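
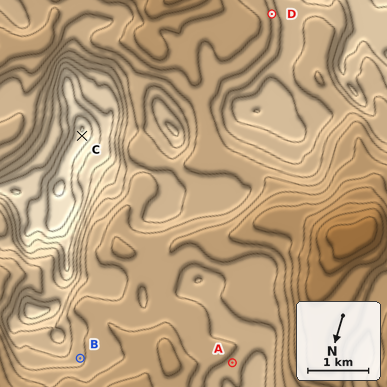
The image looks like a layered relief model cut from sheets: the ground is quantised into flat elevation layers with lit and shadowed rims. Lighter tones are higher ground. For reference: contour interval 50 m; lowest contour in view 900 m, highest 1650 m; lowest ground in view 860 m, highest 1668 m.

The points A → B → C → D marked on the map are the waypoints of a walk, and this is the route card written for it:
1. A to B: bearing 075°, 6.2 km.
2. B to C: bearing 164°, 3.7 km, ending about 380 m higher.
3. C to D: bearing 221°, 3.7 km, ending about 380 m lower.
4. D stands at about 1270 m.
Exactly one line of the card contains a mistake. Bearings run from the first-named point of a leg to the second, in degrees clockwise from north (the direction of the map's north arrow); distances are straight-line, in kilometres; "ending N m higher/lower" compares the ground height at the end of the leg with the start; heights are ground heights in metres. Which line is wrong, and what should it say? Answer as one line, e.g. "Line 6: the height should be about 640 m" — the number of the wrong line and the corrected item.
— Line 1: the distance should be 2.5 km.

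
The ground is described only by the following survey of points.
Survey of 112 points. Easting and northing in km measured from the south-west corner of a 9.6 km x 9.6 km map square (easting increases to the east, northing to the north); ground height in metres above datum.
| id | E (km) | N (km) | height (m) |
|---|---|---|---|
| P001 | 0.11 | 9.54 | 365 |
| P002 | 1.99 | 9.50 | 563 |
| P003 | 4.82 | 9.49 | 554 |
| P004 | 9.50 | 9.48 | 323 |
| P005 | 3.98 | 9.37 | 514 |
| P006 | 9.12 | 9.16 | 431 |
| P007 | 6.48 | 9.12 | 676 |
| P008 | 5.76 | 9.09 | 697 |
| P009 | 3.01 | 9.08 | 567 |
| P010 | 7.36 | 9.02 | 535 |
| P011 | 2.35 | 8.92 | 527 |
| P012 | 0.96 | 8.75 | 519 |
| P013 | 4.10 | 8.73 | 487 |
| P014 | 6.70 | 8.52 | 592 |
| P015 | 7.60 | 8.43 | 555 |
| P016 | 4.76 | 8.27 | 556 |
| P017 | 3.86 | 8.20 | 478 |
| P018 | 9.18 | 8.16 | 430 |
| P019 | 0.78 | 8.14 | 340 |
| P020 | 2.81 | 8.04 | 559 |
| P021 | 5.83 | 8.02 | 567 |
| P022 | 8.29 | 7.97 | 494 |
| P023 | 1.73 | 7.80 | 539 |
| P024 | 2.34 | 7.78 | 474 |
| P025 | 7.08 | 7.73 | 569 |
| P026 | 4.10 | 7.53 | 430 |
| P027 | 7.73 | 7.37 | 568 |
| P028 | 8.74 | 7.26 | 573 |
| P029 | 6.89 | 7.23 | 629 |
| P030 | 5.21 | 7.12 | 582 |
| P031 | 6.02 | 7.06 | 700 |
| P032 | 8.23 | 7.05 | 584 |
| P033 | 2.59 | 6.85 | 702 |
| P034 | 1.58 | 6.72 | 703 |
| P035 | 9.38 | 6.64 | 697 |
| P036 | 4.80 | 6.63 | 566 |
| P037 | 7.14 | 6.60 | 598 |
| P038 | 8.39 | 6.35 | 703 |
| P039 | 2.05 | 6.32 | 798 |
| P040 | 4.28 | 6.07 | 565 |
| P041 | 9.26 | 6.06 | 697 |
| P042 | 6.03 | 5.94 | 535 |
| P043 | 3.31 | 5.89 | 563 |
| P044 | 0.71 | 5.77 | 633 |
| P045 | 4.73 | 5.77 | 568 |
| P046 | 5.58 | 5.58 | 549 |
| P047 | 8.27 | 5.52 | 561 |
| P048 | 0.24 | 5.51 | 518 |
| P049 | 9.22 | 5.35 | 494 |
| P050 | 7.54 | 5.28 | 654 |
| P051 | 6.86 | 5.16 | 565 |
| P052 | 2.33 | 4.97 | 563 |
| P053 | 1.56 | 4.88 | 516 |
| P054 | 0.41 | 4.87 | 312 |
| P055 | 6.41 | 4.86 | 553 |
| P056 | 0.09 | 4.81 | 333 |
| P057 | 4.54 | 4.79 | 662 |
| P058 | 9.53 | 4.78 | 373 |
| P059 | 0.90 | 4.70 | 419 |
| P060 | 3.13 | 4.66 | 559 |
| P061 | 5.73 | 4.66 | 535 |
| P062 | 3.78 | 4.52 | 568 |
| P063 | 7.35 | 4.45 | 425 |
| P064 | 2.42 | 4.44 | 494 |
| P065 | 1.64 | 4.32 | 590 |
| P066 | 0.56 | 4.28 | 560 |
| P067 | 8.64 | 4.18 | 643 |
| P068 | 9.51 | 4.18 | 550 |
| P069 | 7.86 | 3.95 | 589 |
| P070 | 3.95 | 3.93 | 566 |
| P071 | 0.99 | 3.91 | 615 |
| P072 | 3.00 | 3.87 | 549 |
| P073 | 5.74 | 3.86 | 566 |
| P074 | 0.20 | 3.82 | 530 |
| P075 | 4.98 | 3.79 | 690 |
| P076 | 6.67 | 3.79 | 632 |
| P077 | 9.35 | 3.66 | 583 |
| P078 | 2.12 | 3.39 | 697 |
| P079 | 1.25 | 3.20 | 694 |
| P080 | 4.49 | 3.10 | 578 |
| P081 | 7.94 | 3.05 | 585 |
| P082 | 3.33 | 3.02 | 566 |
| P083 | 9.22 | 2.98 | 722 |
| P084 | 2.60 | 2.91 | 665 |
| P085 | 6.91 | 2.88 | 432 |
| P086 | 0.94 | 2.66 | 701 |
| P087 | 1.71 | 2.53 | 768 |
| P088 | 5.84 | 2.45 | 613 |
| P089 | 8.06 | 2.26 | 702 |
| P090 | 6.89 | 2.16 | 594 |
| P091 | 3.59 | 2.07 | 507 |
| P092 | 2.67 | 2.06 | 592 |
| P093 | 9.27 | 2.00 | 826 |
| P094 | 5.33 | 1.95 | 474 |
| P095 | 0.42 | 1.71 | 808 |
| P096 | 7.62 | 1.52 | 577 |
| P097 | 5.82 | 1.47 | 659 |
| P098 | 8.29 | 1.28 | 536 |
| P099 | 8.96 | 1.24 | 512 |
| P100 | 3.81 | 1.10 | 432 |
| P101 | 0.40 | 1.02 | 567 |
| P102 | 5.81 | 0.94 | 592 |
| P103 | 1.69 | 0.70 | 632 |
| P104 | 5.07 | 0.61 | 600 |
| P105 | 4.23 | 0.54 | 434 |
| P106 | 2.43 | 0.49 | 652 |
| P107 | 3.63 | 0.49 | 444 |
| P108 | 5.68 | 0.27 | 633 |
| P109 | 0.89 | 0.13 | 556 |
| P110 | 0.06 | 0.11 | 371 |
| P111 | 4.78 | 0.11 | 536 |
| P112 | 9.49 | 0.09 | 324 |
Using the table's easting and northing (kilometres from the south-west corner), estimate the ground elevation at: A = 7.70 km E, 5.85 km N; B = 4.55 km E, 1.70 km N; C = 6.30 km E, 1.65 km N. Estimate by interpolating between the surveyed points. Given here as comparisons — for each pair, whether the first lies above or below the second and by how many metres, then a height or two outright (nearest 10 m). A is above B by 190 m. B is below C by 180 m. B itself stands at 520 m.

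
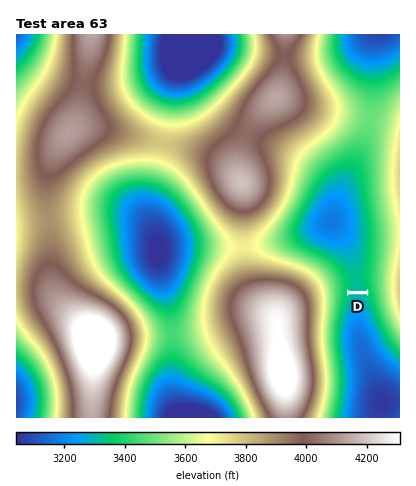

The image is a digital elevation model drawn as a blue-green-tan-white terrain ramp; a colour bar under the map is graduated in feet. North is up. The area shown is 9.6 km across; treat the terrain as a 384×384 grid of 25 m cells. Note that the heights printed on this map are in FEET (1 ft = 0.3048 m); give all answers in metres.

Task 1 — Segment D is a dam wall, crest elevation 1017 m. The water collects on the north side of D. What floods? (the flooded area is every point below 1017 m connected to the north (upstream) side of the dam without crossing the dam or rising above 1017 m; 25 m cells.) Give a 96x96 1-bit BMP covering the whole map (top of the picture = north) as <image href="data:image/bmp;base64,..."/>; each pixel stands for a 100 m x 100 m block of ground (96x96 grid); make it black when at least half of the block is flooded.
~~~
<image width="96" height="96" href="data:image/bmp;base64,Qk2+BAAAAAAAAD4AAAAoAAAAYAAAAGAAAAABAAEAAAAAAIAEAAATCwAAEwsAAAIAAAAAAAAA////AAAAAAAAAAAAAAAAAAAAAAAAAAAAAAAAAAAAAAAAAAAAAAAAAAAAAAAAAAAAAAAAAAAAAAAAAAAAAAAAAAAAAAAAAAAAAAAAAAAAAAAAAAAAAAAAAAAAAAAAAAAAAAAAAAAAAAAAAAAAAAAAAAAAAAAAAAAAAAAAAAAAAAAAAAAAAAAAAAAAAAAAAAAAAAAAAAAAAAAAAAAAAAAAAAAAAAAAAAAAAAAAAAAAAAAAAAAAAAAAAAAAAAAAAAAAAAAAAAAAAAAAAAAAAAAAAAAAAAAAAAAAAAAAAAAAAAAAAAAAAAAAAAAAAAAAAAAAAAAAAAAAAAAAAAAAAAAAAAAAAAAAAAAAAAAAAAAAAAAAAAAAAAAAAAAAAAAAAAAAAAAAAAAAAAAAAAAAAAAAAAAAAAAAAAAAAAAAAAAAAAAAAAAAAAAAAAAAAAAAAAAAAAAAAAAAAAAAAAAAAAAAAAAAAAAAAAAAAAAAAAAAAAAAAAAAAAAAAAAAAAAAAAAAAAAAAAAAAAAAAAAAAAAAAAAAHgAAAAAAAAAAAAAAHgAAAAAAAAAAAAAAHgAAAAAAAAAAAAAAHgAAAAAAAAAAAAAAHgAAAAAAAAAAAAAAPgAAAAAAAAAAAAAAfgAAAAAAAAAAAAAA/gAAAAAAAAAAAAAD/gAAAAAAAAAAAAAP/wAAAAAAAAAAAAA//wAAAAAAAAAAAAD//wAAAAAAAAAAAAH//wAAAAAAAAAAAAH//wAAAAAAAAAAAAP//wAAAAAAAAAAAAP//wAAAAAAAAAAAAH//wAAAAAAAAAAAAH//wAAAAAAAAAAAAH//gAAAAAAAAAAAAD//gAAAAAAAAAAAAD//gAAAAAAAAAAAAB//gAAAAAAAAAAAAA//gAAAAAAAAAAAAA//gAAAAAAAAAAAAAf/AAAAAAAAAAAAAAf/AAAAAAAAAAAAAAP/AAAAAAAAAAAAAAH/AAAAAAAAAAAAAAD+AAAAAAAAAAAAAAA8AAAAAAAAAAAAAAAAAAAAAAAAAAAAAAAAAAAAAAAAAAAAAAAAAAAAAAAAAAAAAAAAAAAAAAAAAAAAAAAAAAAAAAAAAAAAAAAAAAAAAAAAAAAAAAAAAAAAAAAAAAAAAAAAAAAAAAAAAAAAAAAAAAAAAAAAAAAAAAAAAAAAAAAAAAAAAAAAAAAAAAAAAAAAAAAAAAAAAAAAAAAAAAAAAAAAAAAAAAAAAAAAAAAAAAAAAAAAAAAAAAAAAAAAAAAAAAAAAAAAAAAAAAAAAAAAAAAAAAAAAAAAAAAAAAAAAAAAAAAAAAAAAAAAAAAAAAAAAAAAAAAAAAAAAAAAAAAAAAAAAAAAAAAAAAAAAAAAAAAAAAAAAAAAAAAAAAAAAAAAAAAAAAAAAAAAAAAAAAAAAAAAAAAAAAAAAAAAAAAAAAAAAAAAAAAAAAAAAAAAAAAAAAAAAAAAAAAAAAAAAAAAAAAAAAAAAAAAAAAAAAAAAAAAAAAAAAAAAAAAAAAAAAAAAAAAAAAAAAAAAAAAAAAAAAAAAAAAAAAAAAAAAA="/>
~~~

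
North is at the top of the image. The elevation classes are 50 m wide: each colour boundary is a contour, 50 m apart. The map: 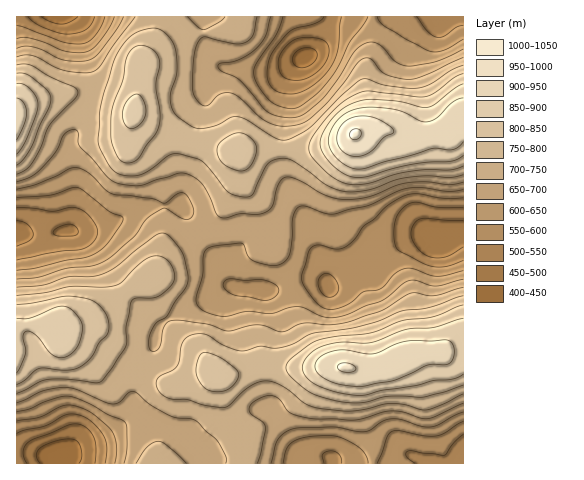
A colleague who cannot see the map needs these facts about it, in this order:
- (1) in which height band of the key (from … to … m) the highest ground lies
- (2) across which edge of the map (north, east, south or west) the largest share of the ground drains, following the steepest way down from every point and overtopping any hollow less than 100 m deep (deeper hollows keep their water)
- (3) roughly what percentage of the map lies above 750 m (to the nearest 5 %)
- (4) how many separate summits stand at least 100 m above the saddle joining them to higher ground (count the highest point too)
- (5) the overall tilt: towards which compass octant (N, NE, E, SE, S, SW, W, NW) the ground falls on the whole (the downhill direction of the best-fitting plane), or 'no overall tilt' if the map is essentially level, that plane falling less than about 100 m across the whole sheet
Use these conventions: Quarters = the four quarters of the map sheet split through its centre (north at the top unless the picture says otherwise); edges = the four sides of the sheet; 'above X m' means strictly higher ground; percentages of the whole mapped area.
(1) The highest ground lies in the 1000–1050 m band.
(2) The largest share of the runoff leaves by the eastern edge.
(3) About 35 % of the map lies above 750 m.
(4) Counting only tops that stand 100 m proud, the map has 5 summits.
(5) No overall tilt - high and low ground are spread across the sheet.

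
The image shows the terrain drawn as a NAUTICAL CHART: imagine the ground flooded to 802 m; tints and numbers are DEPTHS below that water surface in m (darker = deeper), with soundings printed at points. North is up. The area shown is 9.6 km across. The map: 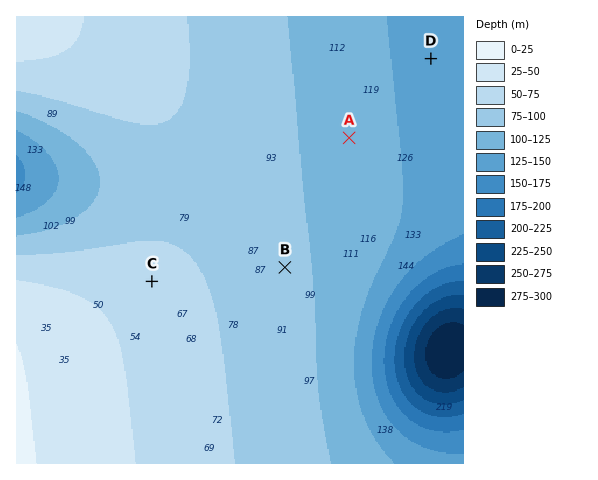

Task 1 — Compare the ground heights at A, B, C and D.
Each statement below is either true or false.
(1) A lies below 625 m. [false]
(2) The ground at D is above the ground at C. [false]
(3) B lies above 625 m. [true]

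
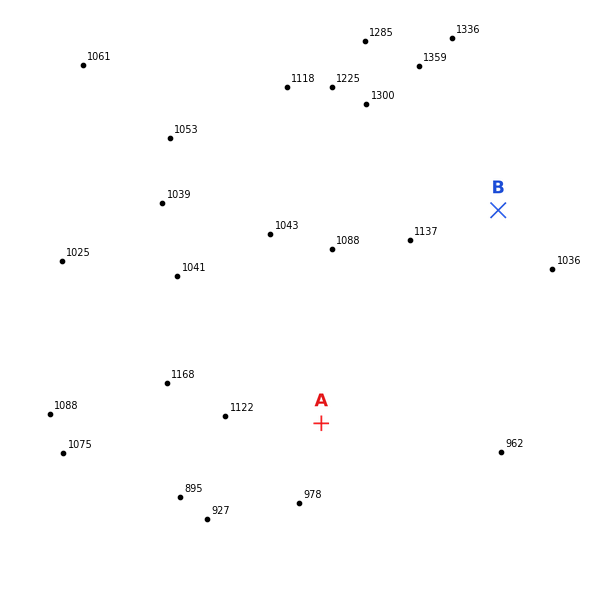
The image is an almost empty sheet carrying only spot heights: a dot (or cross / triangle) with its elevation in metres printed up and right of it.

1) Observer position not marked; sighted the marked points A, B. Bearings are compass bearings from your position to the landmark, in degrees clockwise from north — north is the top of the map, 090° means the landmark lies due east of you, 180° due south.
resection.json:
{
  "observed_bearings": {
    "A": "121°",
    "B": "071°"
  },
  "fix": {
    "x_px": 160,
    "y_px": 327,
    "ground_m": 1090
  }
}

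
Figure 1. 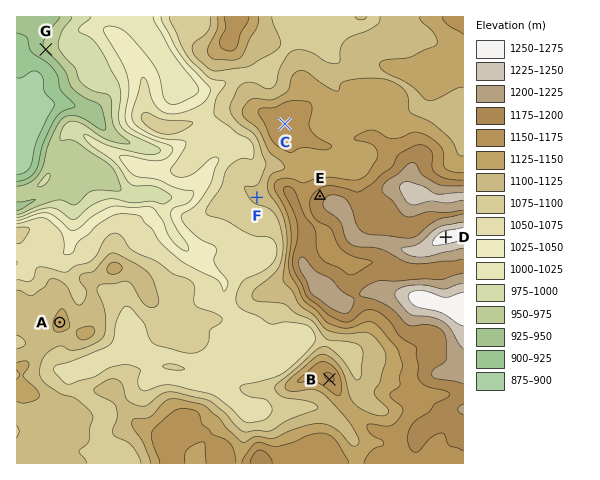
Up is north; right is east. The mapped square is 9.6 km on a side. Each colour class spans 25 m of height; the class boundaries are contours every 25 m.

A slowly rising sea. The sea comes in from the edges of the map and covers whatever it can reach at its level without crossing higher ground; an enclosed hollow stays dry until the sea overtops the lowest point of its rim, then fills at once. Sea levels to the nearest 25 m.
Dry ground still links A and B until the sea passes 1100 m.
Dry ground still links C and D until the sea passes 1150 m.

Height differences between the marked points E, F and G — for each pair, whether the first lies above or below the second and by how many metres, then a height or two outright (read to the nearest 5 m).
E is above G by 240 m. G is below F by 155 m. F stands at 1105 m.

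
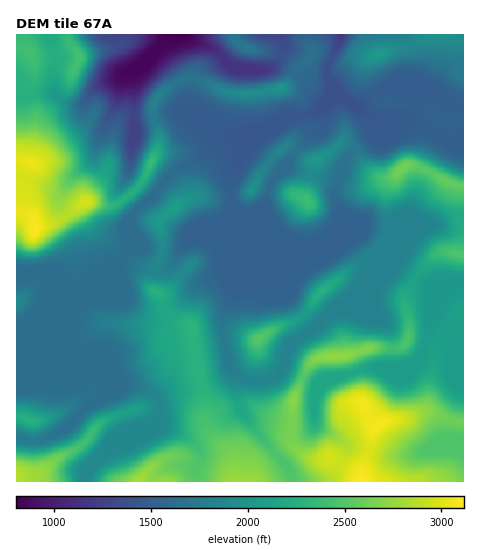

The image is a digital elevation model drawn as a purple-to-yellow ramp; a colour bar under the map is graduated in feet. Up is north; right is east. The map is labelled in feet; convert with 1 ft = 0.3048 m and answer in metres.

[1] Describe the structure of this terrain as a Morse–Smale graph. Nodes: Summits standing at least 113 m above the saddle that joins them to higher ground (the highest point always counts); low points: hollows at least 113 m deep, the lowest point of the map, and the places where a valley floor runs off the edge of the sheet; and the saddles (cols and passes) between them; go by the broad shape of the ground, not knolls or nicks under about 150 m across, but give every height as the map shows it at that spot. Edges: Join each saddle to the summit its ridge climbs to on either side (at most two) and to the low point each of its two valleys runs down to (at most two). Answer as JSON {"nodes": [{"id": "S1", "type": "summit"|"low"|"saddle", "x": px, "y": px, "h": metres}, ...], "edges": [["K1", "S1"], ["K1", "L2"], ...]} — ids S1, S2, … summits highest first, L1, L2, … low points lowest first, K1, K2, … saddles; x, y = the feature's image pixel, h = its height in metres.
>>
{"nodes": [
{"id": "S1", "type": "summit", "x": 362, "y": 481, "h": 950},
{"id": "S2", "type": "summit", "x": 35, "y": 229, "h": 945},
{"id": "S3", "type": "summit", "x": 17, "y": 474, "h": 869},
{"id": "S4", "type": "summit", "x": 402, "y": 169, "h": 800},
{"id": "S5", "type": "summit", "x": 258, "y": 339, "h": 765},
{"id": "S6", "type": "summit", "x": 307, "y": 200, "h": 730},
{"id": "S7", "type": "summit", "x": 29, "y": 421, "h": 693},
{"id": "S8", "type": "summit", "x": 378, "y": 54, "h": 629},
{"id": "L1", "type": "low", "x": 179, "y": 35, "h": 245},
{"id": "K1", "type": "saddle", "x": 414, "y": 278, "h": 648},
{"id": "K2", "type": "saddle", "x": 266, "y": 380, "h": 564},
{"id": "K3", "type": "saddle", "x": 29, "y": 441, "h": 537},
{"id": "K4", "type": "saddle", "x": 354, "y": 148, "h": 522},
{"id": "K5", "type": "saddle", "x": 295, "y": 151, "h": 508},
{"id": "K6", "type": "saddle", "x": 140, "y": 207, "h": 498},
{"id": "K7", "type": "saddle", "x": 438, "y": 134, "h": 458},
{"id": "K8", "type": "saddle", "x": 329, "y": 64, "h": 420}],
"edges": [["K1", "S1"], ["K1", "S4"], ["K1", "L1"], ["K2", "S1"], ["K2", "S5"], ["K2", "L1"], ["K3", "S3"], ["K3", "S7"], ["K3", "L1"], ["K4", "S4"], ["K4", "S6"], ["K4", "L1"], ["K5", "S1"], ["K5", "S6"], ["K5", "L1"], ["K6", "S1"], ["K6", "S2"], ["K6", "L1"], ["K7", "S4"], ["K7", "S8"], ["K7", "L1"], ["K8", "S1"], ["K8", "S8"], ["K8", "L1"]]}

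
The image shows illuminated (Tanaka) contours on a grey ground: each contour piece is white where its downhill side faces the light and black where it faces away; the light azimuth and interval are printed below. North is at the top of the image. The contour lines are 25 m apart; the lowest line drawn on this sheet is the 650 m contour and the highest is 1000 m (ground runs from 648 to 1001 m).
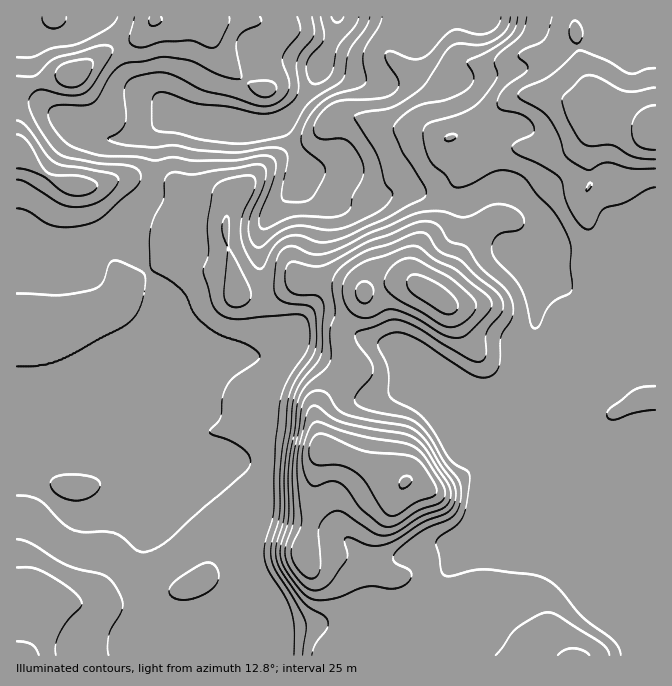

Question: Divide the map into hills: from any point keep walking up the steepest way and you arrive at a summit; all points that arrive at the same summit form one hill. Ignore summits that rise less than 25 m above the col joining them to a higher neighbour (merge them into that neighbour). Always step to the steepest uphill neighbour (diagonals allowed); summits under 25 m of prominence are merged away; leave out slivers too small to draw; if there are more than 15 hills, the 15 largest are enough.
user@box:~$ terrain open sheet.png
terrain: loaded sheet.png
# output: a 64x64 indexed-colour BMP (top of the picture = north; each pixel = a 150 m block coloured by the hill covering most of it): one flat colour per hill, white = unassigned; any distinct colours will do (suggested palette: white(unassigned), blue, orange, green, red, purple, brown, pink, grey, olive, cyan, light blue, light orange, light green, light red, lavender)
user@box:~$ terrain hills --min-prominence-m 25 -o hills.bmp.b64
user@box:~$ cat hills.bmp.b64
<image width="64" height="64" href="data:image/bmp;base64,Qk12CAAAAAAAAHYAAAAoAAAAQAAAAEAAAAABAAQAAAAAAAAIAAATCwAAEwsAABAAAAAAAAAA////ALR3HwAOf/8ALKAsACgn1gC9Z5QAS1aMAMJ34wB/f38AIr28AM++FwDox64AeLv/AIrfmACWmP8A1bDFADMzMzMzMzMzMzMzMxERERERERERFVVVVVVVVVVVVVURMzMzMzMzMzMzMzMzEREREREREREVVVVVVVVVVVVVVREzMzMzMzMzMzMzMzMRERERERERERVVVVVVVVVVVVVVETMzMzMzMzMzMzMzMxERERERERERFVVVVVVVVVVVVVERMzMzMzMzMzMzMzMzEREREREREREVVVVVVVVVVVVVUREzMzMzMzMzMzMzMzMRERERERERERVVVVVVVVVVVVURETMzMzMzMzMzMzMzMxEREREREREREVVVVVVVVVVVVRERMzMzMzMzMzMzMzMzERERERERERERVVVVVVVVVVVREREzMzMzMzMzMzMzMzMREREREREREREVVVVVVVVVVVERETMzMzMzMzMzMzMzMRERERERERERERFVVVVVVVVVERERMzMzMzMzMzMzMzMxEREREREREREREVVVVVVVVVUREREzMzMzMzMzMzMzMzERERERERERERERFVVVVVVVVRERETMzMzMzMzMzMzMzMRERERERERERERERVVVVVVVRERERMzMzMzMzMzMzMzMxEREREREREREREREVVVVVVVEREREzMzMzMzMzMzMzMzMRERERERERERERERVVVVVVERERETMzEREzMzMzMzMzMxEREREREREREREREVVVVVURERERMzERERMzMzMzMzMxERERERERERERERERFVVVVREREREzMREREzMzMzMzMzERERERERERERERERERVVVVERERETMxERERMzMzMzMzEREREREREREREREREREVVVURERERMzEREREzMzMzMzERERERERERERERERERERFVVREREREzMxERERMzMzMzMRERERERERERERERERERERVVERERETMzEREREzMzMzEREREREREREREREREREREREVWIiIiIMzMxERERMzMzERERERERERERERERERERERERVYiIiIgzMzEREREzMzMREREREREREREREREREREREREViIiIiDMzMxERETMzMRERERERERERERERERERERERERWIiIiIMzMzEREREzMxERERERERERERERERERREQREREYiIiIgzMzMRERETMzEREREREREREREREREUREREQRERiIiIiDMzMzERERMzERERERERERERERERFEREREREERGIiIiIERMzMREREzMRERERERERERERERFEREREREEREYiIiIgREREzERETMRERERERERERERERFEREREREQRERiIiIiBERERERERMxERERERERERERERFERERERERBERGIiIiIEREREREREzERERERERERERERREREREREREEREYiIiIgRERERERETEREREREREREREURERERERERERBERiIiIiBERERERERMRERERERERERFEREREREREREREEREYiIiIEREREREREREREREREREUREREREREREREREQRERIiIiIRERERERERERERERERERFERERERERERERERBERIiIiIhEREREREREREREREREREUREREREREREREREERIiIiIiERERERERERERERERERERREREREREREREREQRIiIiIiIRERERERERERERERERERFERERERERERERERBIiIiIiIhEREREREREREREREREREUREREREREREREREEiIiIiIiZmERERERERERERERERERREREREREREREREQiIiIiIiJmZmZmERERERERERERERFERERERERERERERCIiIiIiImZmZmZhEREREREREREREUREREREREREREREQiIiIiIiZmZmZmZhERERERERERERFERERERERERERERCIiIiIiJmZmZmZmEREREREREREREURERERERERERERCIiIiIiImZmZmZmZhEREREREREREUREREREREIkRERCIiIiIiIiZmZmZmZmYREREREREREURCIiIkQiIiIkQiIiIiIiIiJmZmZmZmZmEREREREREURCIiIiIiIiIiIiIiIiIiIiImZmZmZmZmYRERERERERQiIiIiIiIiIiIiIiIiIiIiIiZmZmZmZmZhERERERERERESIiIiIiIiIiIiIiIiIiIiJmZmZmZmZmERERERERERERIiIiIiIiIiIiIiIiIiIiImZmZmZmZmYRERERERERERESIiIiIiIiIiIiIiIiIiIiZmZmZpmZlhERERERERERERIiIiIiIiIiIiIiIiIiIiJmZmaZmZmZkREREREREREREiIiIiIiIiIiIiIiIiIiImZmmZmZmZmZd3d3ERERERESIiIiIiIiIiIiIiIiIiIiZmmZmZmZmXd3d3cRERERERIiIiIiIiIiIiIiIiIiIiJmmZmZmZmXd3d3dxEREREREiIiIiIiIiIiIiIiIiIiImaZmZmZmXd3d3d3cREREREiIiIiIiIiIiIiIiIiIiIiZpmZmZmXd3d3d3d3EREREiIiIiIiIiIiIiIiIiIiIiJpmZmZmZd3d3d3d3cREXdyIiIiIiIiIiIiIiIiIiIiImmZmZmZl3d3d3d3d3d3d3IiIiIiIiIiIiIiIiIiIiIiaZmZmZl3d3d3d3d3d3d3dyIiIiIiIiIiIiIiIiIiIiIRERGZmXd3d3d3d3d3d3d3IiIiIiIiIiIiIiIiIiIiIhERERmXd3d3d3d3d3d3d3ciIiIiIiIiIiIiIiIiIiIi"/>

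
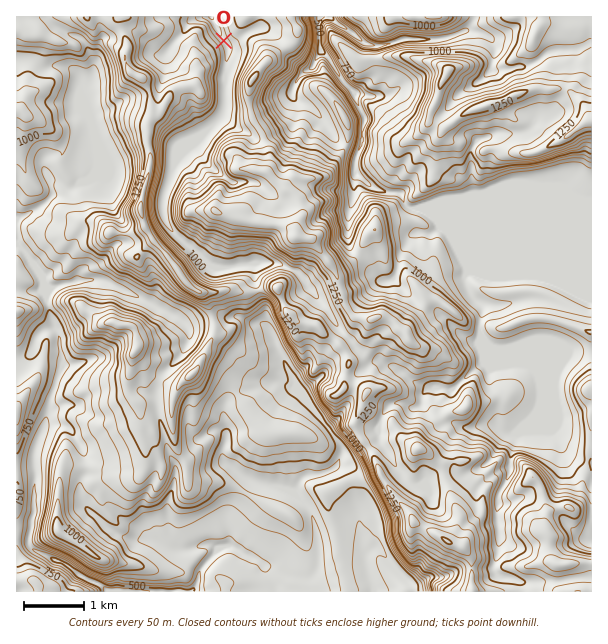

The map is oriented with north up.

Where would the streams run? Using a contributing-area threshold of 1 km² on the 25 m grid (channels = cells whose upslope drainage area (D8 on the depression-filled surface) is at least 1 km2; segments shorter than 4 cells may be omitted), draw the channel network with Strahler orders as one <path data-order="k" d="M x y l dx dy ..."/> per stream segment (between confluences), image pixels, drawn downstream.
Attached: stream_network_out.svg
<path data-order="1" d="M399 572l-22-24-3 0-8 7 0 8"/><path data-order="2" d="M366 563l2 12 4 9 0 7"/><path data-order="3" d="M215 554l-15 16 0 3-2 2 0 6-3 6-4 4-8 0-1-1-5 0-1 1-71 0"/><path data-order="1" d="M498 554l0-33-1-2 1-25 5-6 7-17 0-15 2-1 1-9 2-2 0-7 22-23"/><path data-order="2" d="M182 549l9 0 1-1 5 0 6-3 9 0 3 1 0 8"/><path data-order="1" d="M362 540l0 8 3 6 0 7 1 2"/><path data-order="1" d="M107 527l7 6 12 6 21 0 2 1 9 2 9 4 7 0 2 2 6 1"/><path data-order="2" d="M305 504l3 3 6 12 0 5 1 1 0 5 2 1 0 6 1 2 0 27-3 6-7 7-11 0-1-1-6 0-2-2-3 0-9-4-4-5-5 0-3-1-4-5-20-9-3-3-6-3-9 0-7 8"/><path data-order="1" d="M173 486l0 3-2 2 0 3-3 6 0 33 14 16"/><path data-order="1" d="M399 471l0-1-4-5-3-7-12-17 0-21 3-6 9-10 3 0 1-2 6 0 6 5 6 1 2-1 3 0 3-3 0-8 6-7 10 0"/><path data-order="1" d="M225 435l0 9-3 6 0 8 6 7 2 0 10 9 15 8 9 1 2 2 4 0 3 3 12 4 3 3 5 2 3 3 9 4"/><path data-order="1" d="M504 432l8 0 25-25"/><path data-order="2" d="M44 428l-8 15 0 4-1 2 0 4-2 2 0 10 2 2 0 28-2 2 0 10 2 2 0 3-3 6 0 9-2 1 0 5-1 1 0 11 6 6 6 3 3 0 7 4 3 0 12 6 5 5 1 0 5 4 1 0 0 2 3 0 3 3 9 4 6 2 5 4 1 0 0 3"/><path data-order="1" d="M59 426l-14 0-1 2"/><path data-order="2" d="M323 420l0 2 6 6 3 6 9 10 1 3 0 6-1 2 0 3-5 9-15 7-12 0-1 2-3 0-9 9 0 4 4 9 5 6"/><path data-order="2" d="M537 414l0-7"/><path data-order="2" d="M537 407l0-21-1-2 0-4-3-6-29-29"/><path data-order="1" d="M297 395l26 25"/><path data-order="2" d="M438 389l14 0 3-2 24-22 1 0 0-33"/><path data-order="1" d="M399 371l15 12 3 0 6 3 12 0 3 3"/><path data-order="2" d="M504 345l-9 0-3-1-12-12"/><path data-order="1" d="M519 345l-15 0"/><path data-order="1" d="M273 339l5 8 1 6 5 6 0 3 3 6 3 3 3 6 13 15 6 12 9 12 2 4"/><path data-order="3" d="M480 332l2-27-12-11-5-9 0-3-1-1 0-12-3-6-3-3-9-20-3-3 0-1-11-11"/><path data-order="1" d="M180 320l-3-3-22-11-3-3-51-24-12 0-2 2-10 0-2 1-4 0-2 2-6 0-1 1-3 0-11 11"/><path data-order="2" d="M48 296l0 13 2 2 0 4 3 6 0 5 6 9 0 7 1 2 0 7 2 2 0 9-2 1 0 5-1 1 0 6-3 6 0 5-6 12-2 15-1 1 0 5-2 1-1 8"/><path data-order="1" d="M395 278l1-6 2-2 0-7 1-2 0-4 3-6 6-8 2-6 4-4 18 0 3-3 2 0-2-5"/><path data-order="1" d="M293 270l-5-3-3 0-9-4-16 0-3 3-38 0-1-2-5 0-7-6-2 0-15-13-4-2-15-15 0-1-3-3-2-6-1-2 0-4-2-2 0-9 2-1 0-6 1-2 0-3 3-4 0-3 3-6 0-5 8-7 0-2 27-27"/><path data-order="3" d="M435 225l-1-3-15-15"/><path data-order="3" d="M419 207l-9 0-3-1-3-3-2-6-3-5-13 0-2-1-4 0-9-5-9-9-2 0-4-6"/><path data-order="2" d="M455 207l-36 0"/><path data-order="1" d="M540 207l-85 0"/><path data-order="1" d="M353 198l0-16 1-2 0-6 2-3"/><path data-order="2" d="M77 186l-6 3-3 0-11-7-6 0-1 1 1 3 0 11-9 9-12 6-3 3-7 3-3 3 0 19 4 6 0 2 15 15 0 1 11 12 0 5 1 1 0 14"/><path data-order="1" d="M86 185l-2 1-7 0"/><path data-order="1" d="M225 177l-3-3-6-3-22-22 12-12 0-2"/><path data-order="3" d="M356 171l0-15 6-12 0-15 1-1 0-5 2-1 0-5-9-16 0-6"/><path data-order="2" d="M206 135l4-4 3-6 8-8 3-6 0-4 1-2 0-42 2-1 0-18-5-5-4-10-5-6-1-6"/><path data-order="1" d="M513 134l-19 0-5 3-7 1-11 11 0 42-16 16"/><path data-order="1" d="M312 108l-10-6-3 0-6-6 0-7 1-2 2-6 18-16 3-8 3-3 0-10"/><path data-order="1" d="M375 96l-7 0-2-1-10 0"/><path data-order="3" d="M356 95l-14-14-12-21-7-7 0-3-3-6"/><path data-order="1" d="M92 75l0 2-9 9-2 0 0 1 11 21 0 39 1 2 0 19-1 3-15 15"/><path data-order="1" d="M548 53l-3 1-8 8-6 3-3 0-1 1-9 0-6 3-12 0-2 2-7 0 0-5 1-1 0-5 2-1 0-5 1-1 0-6-3-6-4-5-6-3-5 0-1-1-15 0-8 4-12 2-1 1-38 0-1 2-5 0-1 1-3 0-6 3-15 0-2-1-6-2-12-10-1 0-5-5-9-4-4-5-3-1-9 0"/><path data-order="1" d="M171 45l14-13 1-6 6-6 3-2 5 0 1-1 11 0"/><path data-order="3" d="M320 44l0-15-2-2 0-10 2 0"/>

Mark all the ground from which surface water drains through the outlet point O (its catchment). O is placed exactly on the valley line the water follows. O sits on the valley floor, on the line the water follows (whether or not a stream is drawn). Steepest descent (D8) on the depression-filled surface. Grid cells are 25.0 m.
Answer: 9.352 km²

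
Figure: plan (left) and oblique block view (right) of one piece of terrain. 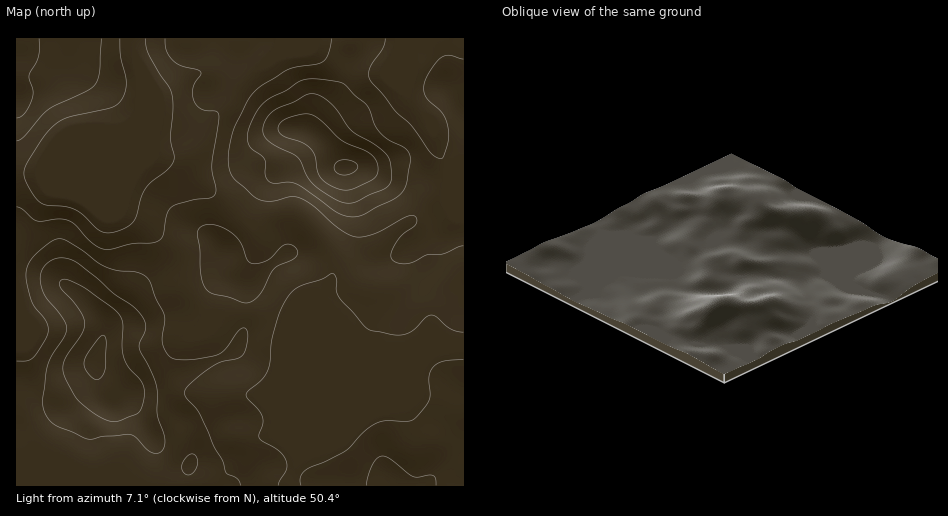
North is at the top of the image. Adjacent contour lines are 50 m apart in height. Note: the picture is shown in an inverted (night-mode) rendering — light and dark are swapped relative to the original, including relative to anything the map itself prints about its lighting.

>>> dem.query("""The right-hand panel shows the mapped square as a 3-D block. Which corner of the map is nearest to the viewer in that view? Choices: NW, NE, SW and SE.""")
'NE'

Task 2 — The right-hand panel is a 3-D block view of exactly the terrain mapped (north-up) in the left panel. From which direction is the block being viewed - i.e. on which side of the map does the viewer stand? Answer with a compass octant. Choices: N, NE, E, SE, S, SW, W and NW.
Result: NE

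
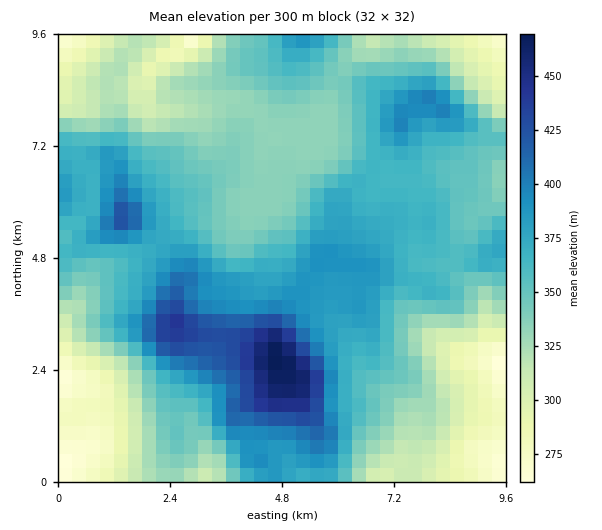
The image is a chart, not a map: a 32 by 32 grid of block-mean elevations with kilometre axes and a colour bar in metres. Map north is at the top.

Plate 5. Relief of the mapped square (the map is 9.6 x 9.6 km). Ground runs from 260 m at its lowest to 470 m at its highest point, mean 350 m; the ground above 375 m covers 24.4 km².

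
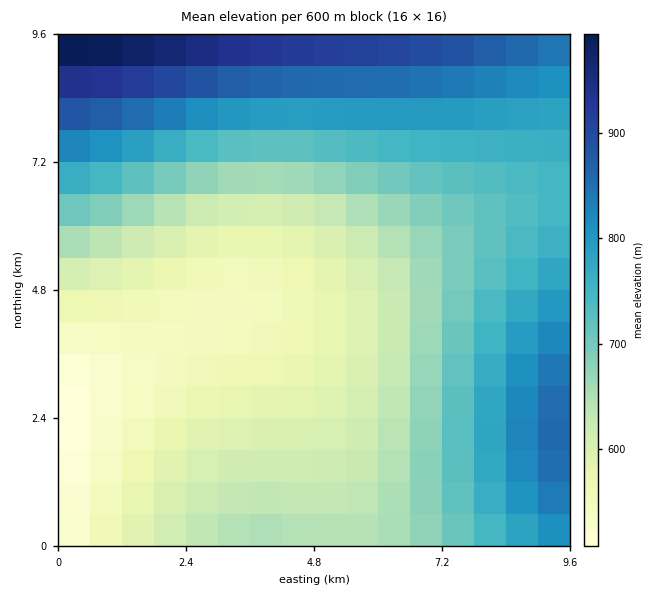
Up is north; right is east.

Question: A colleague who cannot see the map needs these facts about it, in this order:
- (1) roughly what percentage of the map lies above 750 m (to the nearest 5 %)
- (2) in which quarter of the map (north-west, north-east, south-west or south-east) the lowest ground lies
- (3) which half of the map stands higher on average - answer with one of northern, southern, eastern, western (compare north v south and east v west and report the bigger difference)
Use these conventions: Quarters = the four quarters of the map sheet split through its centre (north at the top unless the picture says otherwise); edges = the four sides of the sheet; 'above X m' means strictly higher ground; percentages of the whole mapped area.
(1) Roughly 35 % of the ground is higher than 750 m.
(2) The lowest point lies in the south-west quarter of the map.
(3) On average the northern half of the map is the higher ground.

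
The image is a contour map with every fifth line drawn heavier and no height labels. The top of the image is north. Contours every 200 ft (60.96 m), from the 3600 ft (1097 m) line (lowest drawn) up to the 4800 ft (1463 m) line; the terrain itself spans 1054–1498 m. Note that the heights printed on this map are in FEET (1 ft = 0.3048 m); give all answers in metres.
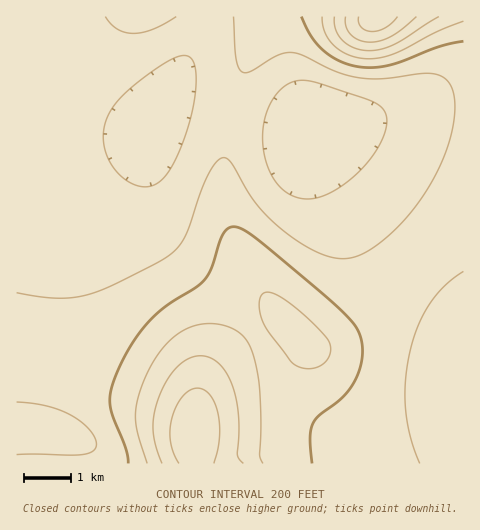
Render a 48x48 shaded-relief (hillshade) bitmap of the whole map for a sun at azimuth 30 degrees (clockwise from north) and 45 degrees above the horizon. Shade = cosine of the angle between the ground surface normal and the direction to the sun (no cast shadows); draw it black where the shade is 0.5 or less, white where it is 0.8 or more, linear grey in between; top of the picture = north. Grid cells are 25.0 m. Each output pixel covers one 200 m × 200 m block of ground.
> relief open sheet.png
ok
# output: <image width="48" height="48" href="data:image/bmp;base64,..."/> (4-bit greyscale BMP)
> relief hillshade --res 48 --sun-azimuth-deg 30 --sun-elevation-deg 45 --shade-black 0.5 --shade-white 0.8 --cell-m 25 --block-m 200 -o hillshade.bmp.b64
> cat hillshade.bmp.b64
<image width="48" height="48" href="data:image/bmp;base64,Qk32BAAAAAAAAHYAAAAoAAAAMAAAADAAAAABAAQAAAAAAIAEAAATCwAAEwsAABAAAAAAAAAAAAAAABEREQAiIiIAMzMzAERERABVVVUAZmZmAHd3dwCIiIgAmZmZAKqqqgC7u7sAzMzMAN3d3QDu7u4A////AN3d3dy7mGVEVomrzd3Mu7u7u7u7zMzLut3d3Mu5h1VFV4q7zdzMu7u7u7u7zMzLuszMy6qYdlVWeJq8zMzMu7u7u7u7zMzLqruqqZh3ZmZniavMzMzMu7u6u7u7zMy7qpmZiId3d3d4iazN3dzMu7qqq7u7zMy7qoiIiIiIiIiImrzd3dzLu6qqqru7zMu7qoiIiIiJmZmZmrzd3dzLuqmaqru7vLu7qpmZmZmZmZmZq83d3dzLqZmZqqu7u7u7qqqqqqqqqpmaq83e7dy7qYiJmqu7u7u7qqqqqqqqqqqqu83e7dy6mYiJqru7u7u7qqqqqqqqqqqqu83e7dy6mYiaq7u7u7u7qru7u7qqqqqrvM3d3cu6mZmru7u7u7u7qru7u7uqqqqrvM3d3cupmaq8zMy7u7u7qru7u7u7qqu7vM3d3LupmqvN3czLu7u6qru7u7u7u7u7vM3dzLqpqrzd3dzLu7uqqru7u7u7u7u7vMzMy7qqq83e7dy7u7qqqru7u7u7u7u7zMzMu6qqvN3u3cy7u6qqqru7u7u7u7u7zMzLuqqrzd7u3cy7u6qqqru7u7u7u7u7vMu7qqq83e7t3Mu7u6qqqru7u7u7u7u7u7u6qqvN3u7t3Mu7u6qqqru7u7u7u7u7u7uqqrvN7u7dzLu7u6qqqru7u7u7u7u7u7qqqrze7u7dzLu7u6qqqru7u7u7u7u7u6qqq83u7u3cy7u7u6qqqru7u7u7u7u7u6qqq83u7u3My7u7u6qqqru7u7u7u7u7uqqqvN7u7t3Mu7u7u7qqqru7u7u7u7u7uqqqvN7u7dzMu7u7u7qqqru7u7u7u7u7uqqqvN7u7dzLu7u7u7qqqru7u7u7u7u7qqqrzd7u3czLu7u7u7qqqru7u7u7u7u7qqqrzd7t3My7u7u7u7qqqru7u7u7u7u7qqqrzd3d3Mu7u7u7u6qqqru7u7u7u7u7qqqrzN3dzMu7u7u7uqqqqru7u7u7u7u7qqqrzN3czLu7u7u7qqqqqru7u7u7u7u7qqqrvM3MzLu7u7u6qqqqqru7u7u7u7u7qqqrvMzMy7u7u7qqqqqqqru7u7u7u7u7qqqqu8zMu7u7qqqqqqqqqru7u7u7u7u6qqqqu8zLu7uqqqqqqqqqqru7u7u7u7u6qqqqq7u7u6qqqqqqqqqqqru7qqqqqqqqqqqqq7u7uqqpmZmZmaqqqruqqqqqqqqqqqmaqquqqpmZiIiJmZmZmqqqqqqqqqqqqqmZqqqqqZiHd3d3iJmZmaqqqqqqqqqqqqmZmqqpmYdmVVVWd4iZmaqqqqqqqqqqqpmZmZqZmHZUMiI0VniImaqqqqqpmZmaqpmZmZmZiGVCEAASRWd4iaqqqqqZmZmZmZmZmZmZh2UxAAABJFZ3iKqqqqqZmZmZmZmZmZmZh2QxAAABI0Vmd6qqqqmZmIiJmZmZmZmZiGUxAAASNEVWZ6qqqqmZiIiIiZmZmZmZmHZDIjRFVVVVZqqqqqmYiHd4iZmZmZmZmHZUNEVmZmVVZg=="/>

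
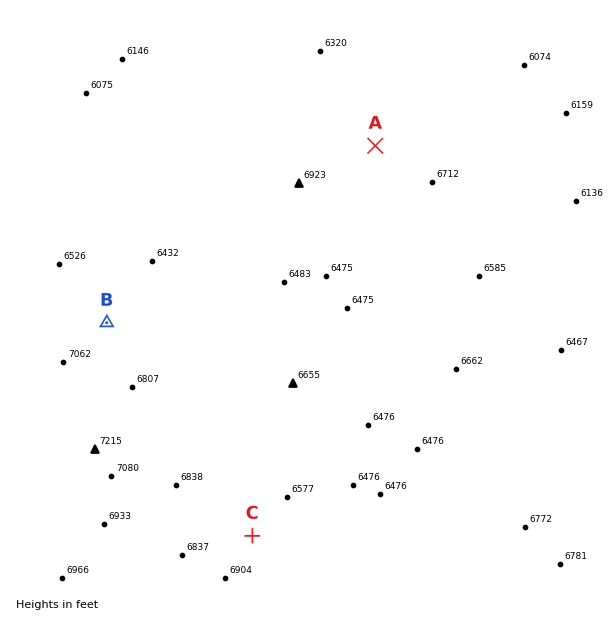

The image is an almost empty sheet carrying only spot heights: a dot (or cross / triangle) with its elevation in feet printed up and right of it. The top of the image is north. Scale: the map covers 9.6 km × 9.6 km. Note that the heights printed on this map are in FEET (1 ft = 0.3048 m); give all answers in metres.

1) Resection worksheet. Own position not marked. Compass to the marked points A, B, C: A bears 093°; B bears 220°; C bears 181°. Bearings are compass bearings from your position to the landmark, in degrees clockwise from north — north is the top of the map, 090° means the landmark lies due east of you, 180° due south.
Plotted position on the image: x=260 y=140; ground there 2010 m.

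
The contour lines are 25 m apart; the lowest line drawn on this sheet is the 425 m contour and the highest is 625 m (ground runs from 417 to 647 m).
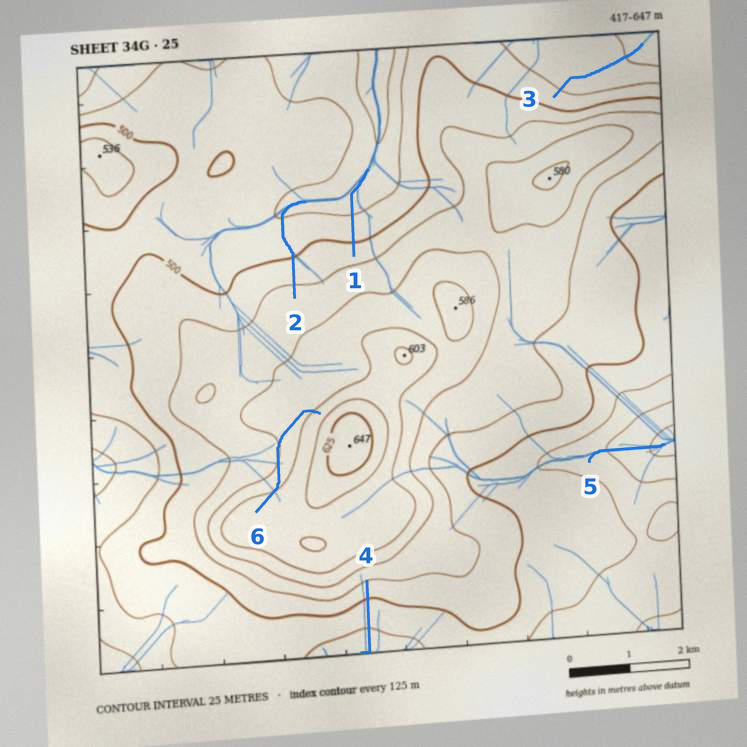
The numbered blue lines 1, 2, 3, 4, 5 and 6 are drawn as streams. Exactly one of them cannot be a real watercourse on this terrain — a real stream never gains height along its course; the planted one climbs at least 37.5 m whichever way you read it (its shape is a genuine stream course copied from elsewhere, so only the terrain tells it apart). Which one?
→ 6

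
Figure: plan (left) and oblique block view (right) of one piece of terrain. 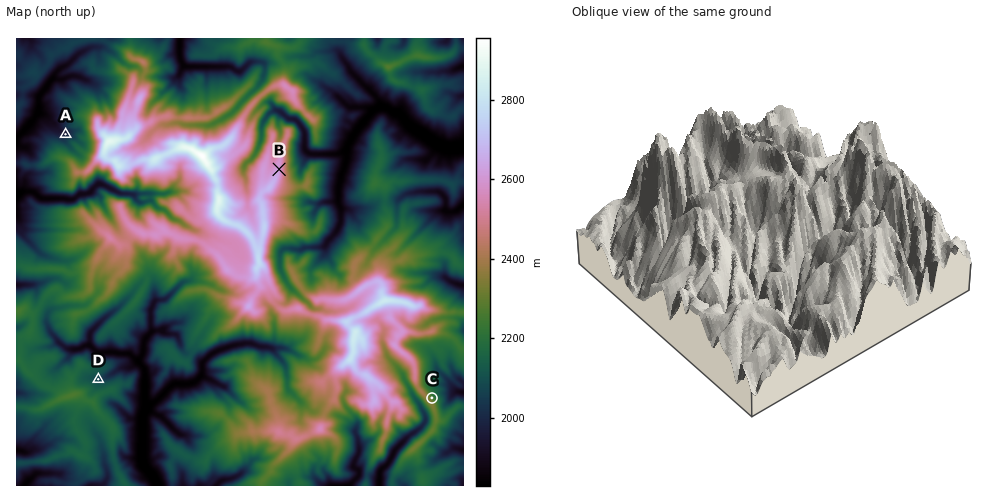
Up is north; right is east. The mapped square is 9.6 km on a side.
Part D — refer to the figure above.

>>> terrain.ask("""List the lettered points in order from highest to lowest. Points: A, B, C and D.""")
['B', 'C', 'D', 'A']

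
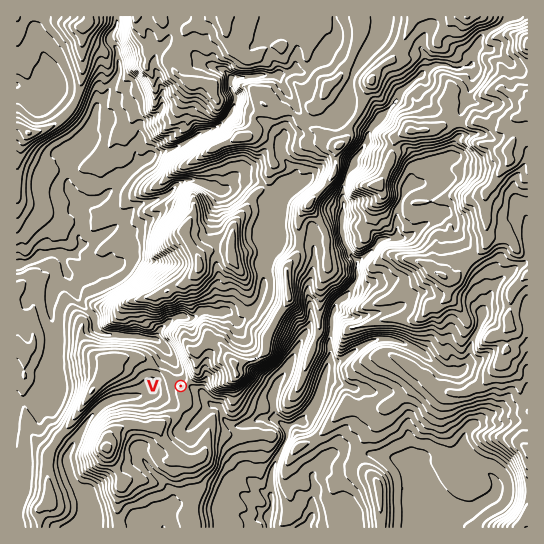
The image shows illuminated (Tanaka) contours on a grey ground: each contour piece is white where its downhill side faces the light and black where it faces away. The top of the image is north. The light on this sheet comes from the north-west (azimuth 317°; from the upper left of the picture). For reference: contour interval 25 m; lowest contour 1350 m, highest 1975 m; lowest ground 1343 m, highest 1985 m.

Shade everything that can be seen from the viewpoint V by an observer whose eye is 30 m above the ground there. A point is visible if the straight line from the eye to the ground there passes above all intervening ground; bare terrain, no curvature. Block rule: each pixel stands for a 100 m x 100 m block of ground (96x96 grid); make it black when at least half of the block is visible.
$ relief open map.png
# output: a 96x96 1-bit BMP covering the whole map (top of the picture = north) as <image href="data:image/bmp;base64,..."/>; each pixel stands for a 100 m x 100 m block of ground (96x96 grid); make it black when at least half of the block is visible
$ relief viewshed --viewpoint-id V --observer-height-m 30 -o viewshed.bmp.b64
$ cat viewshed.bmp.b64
<image width="96" height="96" href="data:image/bmp;base64,Qk2+BAAAAAAAAD4AAAAoAAAAYAAAAGAAAAABAAEAAAAAAIAEAAATCwAAEwsAAAIAAAAAAAAA////AAAAAAAAAAAAAAAAf/gAAH4AAAAAAAAAf/gAAP4AAAAAAAAAf/gAAP8AAAAAAAAAf/gAA/8AAAAAAAAAc/gAD/8AAAAAAAAAc/AAP/8AAAAAAAAAc/AAf/8AAAAAAAAAM/AB+AcAAAAAAAAAH/ADAAcAAAAAAAAAB/AAAAcAAAAAAAAgB/AAAAcAAAAAAAAgB+AAAAcAAAAAAAAgA+AAAAcAAAAB4AAwAQAAAA8AAGAD8AAYAAAAAA8AAGAH8AEMAAAAAAYAAHAP8A8AAAAAAAAAAHAJ+B4AAAAAAAAAAHAAOAAAAAAAAAAAIH/4GAAAAAAAAAAAGD/+GAAAAAAAAAAADH//DQAAAAAAAAAAD3//D4AAAAAAAAAAB///z4AAAAAAAAAAB///zYAAAAAAAAAAA///3AAAAAAAAAAAAf/v/gAAAAAAAAAAAP///4AAAAAAAAAAAH//x4AAAAAAAAAAAH//x4AAAAAAAAAAAD//w4AAAAAAAAAAAD//wQAAAAAAAAAAAA//wAAAAAAAAAAAAAB/AAAAAAAAAAAAAAAeAAAAAAAAAAAAAAA+AAAAAAAAAAAAAAH4AAAAAAAAAAAAAB/gAAAAAAAAAAAAAH/wAAAAAAAAAAAAAB/wAAAAAAAAAAAAAB/4AAAAAAAAAAAAAB/8AAAAAAAAAAAAAAf8AAAAAAAAAAAAAAA+AAAAAAAAAAAAAAAGAAAAAAAAAAAAAAAAAAAAAAAAAAAAAAAAAAAAAAAAAAAAAAAAAAAAAAAAAAAAAAAAAAAAAAAAAAAAAAAAAAAAAAAAAAAAAAAAAAAAAAAAAAAAAAAAAAAAAAAAAAAAAAAAAAAAAAAAAAAAAAAAAAAAAAAAAAAAAAAAAAAAAAAAAAAAAAAAAAAAAAAAAAAAAAAAAAAAAAAAAAAAAAAAAAAAAAAAAAAAAAAAAAAAAAAAAAAAAAAAAAAAAAAAAAAAAAAAAAAAAAAAAAAAAAAAAAAAAAAAAAAAAAAAAAAAAAAAAAAAAAAAAAAAAAAAAAAAAAAAAAAAAAAAAAAAAAAAAAAAAAAAAAAAAAAAAAAAAAAAAAAAAAAAAAAAAAAAAAAAAAAAAAAAAAAAAAAAAAAAAAAAAAAAAAAAAAAAAAAAAAAAAAAAAAAAAAAAAAAAAAAAAAAAAAAAAAAAAAAAAAAAAAAAAAAAAAAAAAAAAAAAAAAAAAAAAAAAAAAAAAAAAAAAAAAAAAAAAAAAAAAAAAAAAAAAAAAAAAAAAAAAAAAAAAAAAAAAAAAAAAAAAAAAAAAAAAAAAAAAAAAAAAAAAAAAAAAAAAAAAAAAAAAAAAAAAAAAAAAAAAAAAAAAAAAAAAAAAAAAAAAAAAAAAAAAAAAAAAAAAAAAAAAAAAAAAAAAAAAAAAAAAAAAAAAAAAAAAAAAAAAAAAAAAAAAAAAAAAAAAAAAAAAAAAAAAAAAAAAAAAAAAAAAAAAAAAAAAAAAAAAAAAAAAAAAAAAAAAAAAAAAAAAAAAAAAAAAAAAAAAAAAAAAAAAAAAAAAAAAAAAAAAA="/>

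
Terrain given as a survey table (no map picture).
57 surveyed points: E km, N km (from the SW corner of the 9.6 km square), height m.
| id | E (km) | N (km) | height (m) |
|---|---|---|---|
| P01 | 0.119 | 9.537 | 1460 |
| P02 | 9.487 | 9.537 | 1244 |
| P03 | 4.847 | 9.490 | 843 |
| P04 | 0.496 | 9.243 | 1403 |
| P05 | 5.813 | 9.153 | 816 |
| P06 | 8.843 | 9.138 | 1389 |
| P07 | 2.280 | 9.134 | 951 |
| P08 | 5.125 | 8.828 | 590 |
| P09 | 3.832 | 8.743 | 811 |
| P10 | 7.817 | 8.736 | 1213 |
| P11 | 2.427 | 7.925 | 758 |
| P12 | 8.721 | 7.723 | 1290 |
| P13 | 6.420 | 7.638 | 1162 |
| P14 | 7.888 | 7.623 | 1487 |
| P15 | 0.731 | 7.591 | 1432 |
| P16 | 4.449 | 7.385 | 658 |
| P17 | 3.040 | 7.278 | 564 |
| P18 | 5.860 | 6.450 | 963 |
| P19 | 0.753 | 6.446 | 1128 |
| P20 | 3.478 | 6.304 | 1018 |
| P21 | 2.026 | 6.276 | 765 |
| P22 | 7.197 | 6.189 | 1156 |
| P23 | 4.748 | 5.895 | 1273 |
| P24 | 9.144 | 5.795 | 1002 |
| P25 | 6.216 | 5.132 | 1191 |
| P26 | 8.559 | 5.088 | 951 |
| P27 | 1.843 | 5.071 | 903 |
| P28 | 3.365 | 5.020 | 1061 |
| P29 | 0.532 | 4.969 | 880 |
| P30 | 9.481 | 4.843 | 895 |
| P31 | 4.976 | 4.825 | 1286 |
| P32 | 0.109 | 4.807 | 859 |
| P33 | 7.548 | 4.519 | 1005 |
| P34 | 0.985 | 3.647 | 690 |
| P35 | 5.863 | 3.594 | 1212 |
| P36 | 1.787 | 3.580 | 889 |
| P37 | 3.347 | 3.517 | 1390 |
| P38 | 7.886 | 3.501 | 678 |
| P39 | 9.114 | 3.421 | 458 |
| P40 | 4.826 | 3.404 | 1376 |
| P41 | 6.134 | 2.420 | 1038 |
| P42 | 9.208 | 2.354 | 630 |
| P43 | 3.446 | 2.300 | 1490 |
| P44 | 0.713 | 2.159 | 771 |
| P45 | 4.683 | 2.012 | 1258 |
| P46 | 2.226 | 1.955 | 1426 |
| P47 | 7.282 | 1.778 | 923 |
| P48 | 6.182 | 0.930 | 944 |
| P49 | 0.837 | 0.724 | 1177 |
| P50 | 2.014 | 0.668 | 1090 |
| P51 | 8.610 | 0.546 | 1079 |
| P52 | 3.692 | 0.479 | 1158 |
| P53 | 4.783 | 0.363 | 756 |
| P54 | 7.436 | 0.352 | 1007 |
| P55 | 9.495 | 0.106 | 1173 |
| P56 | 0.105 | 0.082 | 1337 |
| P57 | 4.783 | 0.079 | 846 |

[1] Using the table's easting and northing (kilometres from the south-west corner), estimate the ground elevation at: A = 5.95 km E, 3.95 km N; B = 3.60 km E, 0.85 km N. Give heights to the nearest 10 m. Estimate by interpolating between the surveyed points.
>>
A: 1340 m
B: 1120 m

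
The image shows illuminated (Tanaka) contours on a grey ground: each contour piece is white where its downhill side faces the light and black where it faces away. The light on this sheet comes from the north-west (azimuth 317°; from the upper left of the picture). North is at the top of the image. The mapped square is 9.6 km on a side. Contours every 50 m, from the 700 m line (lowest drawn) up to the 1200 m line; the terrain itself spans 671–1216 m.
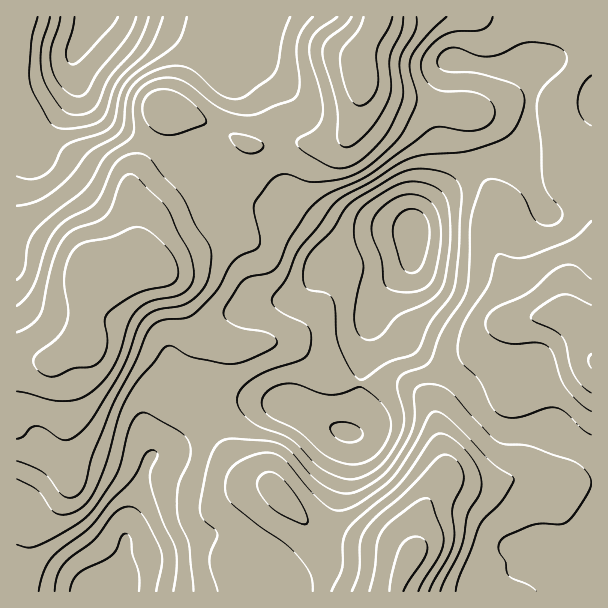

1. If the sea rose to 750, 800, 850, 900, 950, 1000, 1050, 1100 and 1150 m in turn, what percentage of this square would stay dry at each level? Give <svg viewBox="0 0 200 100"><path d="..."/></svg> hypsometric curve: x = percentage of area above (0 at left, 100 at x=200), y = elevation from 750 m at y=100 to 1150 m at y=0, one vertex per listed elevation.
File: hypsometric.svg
<svg viewBox="0 0 200 100"><path d="M193 100l-8-12-15-13-24-13-43-12-35-12-29-13-16-13-12-12"/></svg>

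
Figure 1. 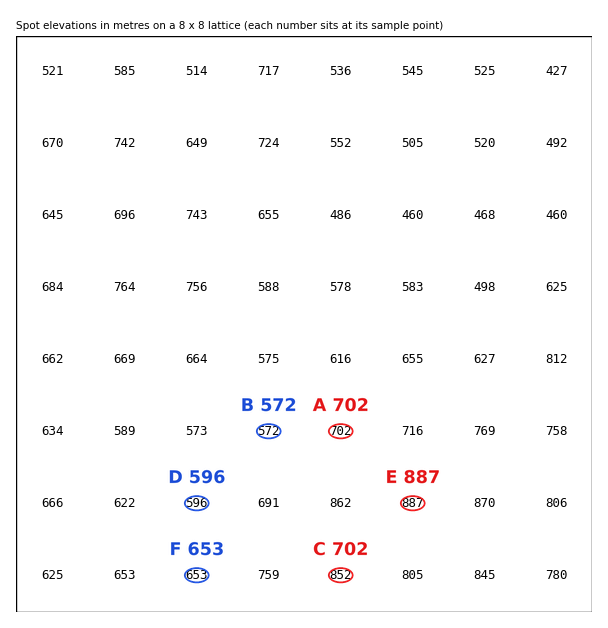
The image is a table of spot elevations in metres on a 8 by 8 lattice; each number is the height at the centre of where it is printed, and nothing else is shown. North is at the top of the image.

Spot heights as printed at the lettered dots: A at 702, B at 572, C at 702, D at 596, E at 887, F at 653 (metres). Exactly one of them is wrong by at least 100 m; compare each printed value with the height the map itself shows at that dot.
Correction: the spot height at C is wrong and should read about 852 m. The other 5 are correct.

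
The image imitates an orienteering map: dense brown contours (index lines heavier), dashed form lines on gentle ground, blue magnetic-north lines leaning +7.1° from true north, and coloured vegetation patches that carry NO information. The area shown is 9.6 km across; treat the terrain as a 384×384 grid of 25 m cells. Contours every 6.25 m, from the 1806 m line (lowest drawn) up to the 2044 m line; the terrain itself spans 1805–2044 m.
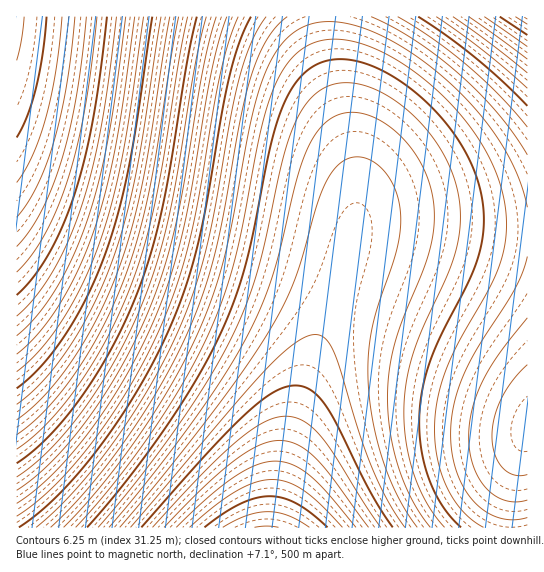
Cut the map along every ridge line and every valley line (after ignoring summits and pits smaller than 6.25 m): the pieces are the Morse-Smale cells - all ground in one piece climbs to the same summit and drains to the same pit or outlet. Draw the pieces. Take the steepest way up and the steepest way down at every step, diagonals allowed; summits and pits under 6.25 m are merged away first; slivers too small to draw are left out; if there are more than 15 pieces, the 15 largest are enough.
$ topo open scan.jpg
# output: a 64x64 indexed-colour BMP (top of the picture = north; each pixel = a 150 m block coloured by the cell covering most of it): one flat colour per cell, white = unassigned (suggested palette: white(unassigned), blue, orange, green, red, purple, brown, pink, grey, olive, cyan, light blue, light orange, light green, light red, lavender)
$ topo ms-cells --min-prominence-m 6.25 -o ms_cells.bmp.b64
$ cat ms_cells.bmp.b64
<image width="64" height="64" href="data:image/bmp;base64,Qk12CAAAAAAAAHYAAAAoAAAAQAAAAEAAAAABAAQAAAAAAAAIAAATCwAAEwsAABAAAAAAAAAA////ALR3HwAOf/8ALKAsACgn1gC9Z5QAS1aMAMJ34wB/f38AIr28AM++FwDox64AeLv/AIrfmACWmP8A1bDFABEREREREREREREREREREREiIiIiIiIiIiIiIiIiIiIiERERERERERERERERERERESIiIiIiIiIiIiIiIiIiIiIREREREREREREREREREREREiIiIiIiIiIiIiIiIiIiIhERERERERERERERERERERESIiIiIiIiIiIiIiIiIiIiERERERERERERERERERERERIiIiIiIiIiIiIiIiIiIiIREREREREREREREREREREREiIiIiIiIiIiIiIiIiIiIhERERERERERERERERERERESIiIiIiIiIiIiIiIiIiIiERERERERERERERERERERERIiIiIiIiIiIiIiIiIiIiIRERERERERERERERERERERESIiIiIiIiIiIiIiIiIiIhERERERERERERERERERERERIiIiIiIiIiIiIiIiIiIiEREREREREREREREREREREREiIiIiIiIiIiIiIiIiIiIRERERERERERERERERERERESIiIiIiIiIiIiIiIiIiIhEREREREREREREREREREREREiIiIiIiIiIiIiIiIiIiERERERERERERERERERERERESIiIiIiIiIiIiIiIiIiIRERERERERERERERERERERERIiIiIiIiIiIiIiIiIiIhEREREREREREREREREREREREiIiIiIiIiIiIiIiIiIiERERERERERERERERERERERERIiIiIiIiIiIiIiIiIiIREREREREREREREREREREREREiIiIiIiIiIiIiIiIiIhERERERERERERERERERERERESIiIiIiIiIiIiIiIiIiERERERERERERERERERERERERIiIiIiIiIiIiIiIiIiIRERERERERERERERERERERERESIiIiIiIiIiIiIiIiIhERERERERERERERERERERERERIiIiIiIiIiIiIiIiIiEREREREREREREREREREREREREiIiIiIiIiIiIiIiIiIRERERERERERERERERERERERERIiIiIiIiIiIiIiIiIhEREREREREREREREREREREREREiIiIiIiIiIiIiIiIiERERERERERERERERERERERERESIiIiIiIiIiIiIiIiIREREREREREREREREREREREREREiIiIiIiIiIiIiIiIhERERERERERERERERERERERERESIiIiIiIiIiIiIiIiEREREREREREREREREREREREREREiIiIiIiIiIiIiIiIRERERERERERERERERERERERERESIiIiIiIiIiIiIiIhERERERERERERERERERERERERERIiIiIiIiIiIiIiIiERERERERERERERERERERERERERESIiIiIiIiIiIiIiIRERERERERERERERERERERERERERIiIiIiIiIiIiIiIhEREREREREREREREREREREREREREiIiIiIiIiIiIiIiERERERERERERERERERERERERERESIiIiIiIiIiIiIiIREREREREREREREREREREREREREREiIiIiIiIiIiIiIhERERERERERERERERERERERERERESIiIiIiIiIiIiIiERERERERERERERERERERERERERERMiIiIiIiIiMzMzMREREREREREREREREREREREREREREzMzMzMzMzMzMzMxERERERERERERERERERERERERERERMzMzMzMzMzMzMzEREREREREREREREREREREREREREREzMzMzMzMzMzMzMRERERERERERERERERERERERERERETMzMzMzMzMzMzMxERERERERERERERERERERERERERERMzMzMzMzMzMzMzEREREREREREREREREREREREREREREzMzMzMzMzMzMzMREREREREREREREREREREREREREREzMzMzMzMzMzMzMxERERERERERERERERERERERERERETMzMzMzMzMzMzMzERERERERERERERERERERERERERERMzMzMzMzMzMzMzMREREREREREREREREREREREREREREzMzMzMzMzMzMzMxERERERERERERERERERERERERERETMzMzMzMzMzMzMzERERERERERERERERERERERERERETMzMzMzMzMzMzMzMRERERERERERERERERERERERERERMzMzMzMzMzMzMzMxEREREREREREREREREREREREREREzMzMzMzMzMzMzMzERERERERERERERERERERERERERETMzMzMzMzMzMzMzMRERERERERERERERERERERERERETMzMzMzMzMzMzMzMxERERERERERERERERERERERERERMzMzMzMzMzMzMzMzEREREREREREREREREREREREREREzMzMzMzMzMzMzMzMRERERERERERERERERERERERERETMzMzMzMzMzMzMzMxERERERERERERERERERERERERERMzMzMzMzMzMzMzMzERERERERERERERERERERERERERMzMzMzMzMzMzMzMzMREREREREREREREREREREREREREzMzMzMzMzMzMzMzMxERERERERERERERERERERERERETMzMzMzMzMzMzMzMzERERERERERERERERERERERERERMzMzMzMzMzMzMzMzMREREREREREREREREREREREREREzMzMzMzMzMzMzMzMxERERERERERERERERERERERERETMzMzMzMzMzMzMzMz"/>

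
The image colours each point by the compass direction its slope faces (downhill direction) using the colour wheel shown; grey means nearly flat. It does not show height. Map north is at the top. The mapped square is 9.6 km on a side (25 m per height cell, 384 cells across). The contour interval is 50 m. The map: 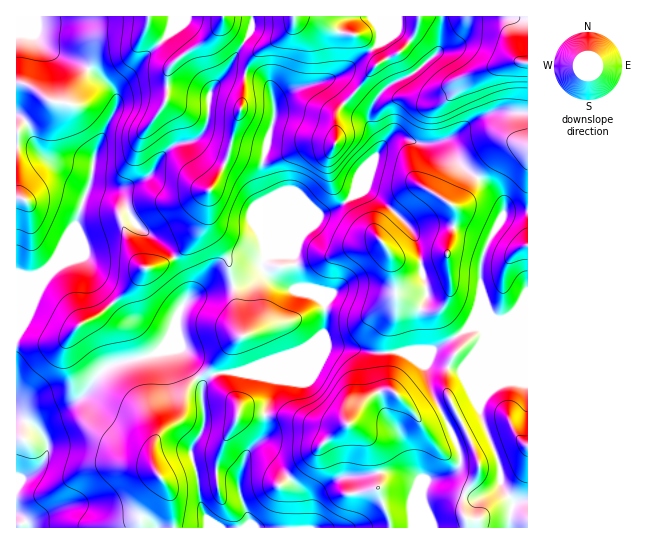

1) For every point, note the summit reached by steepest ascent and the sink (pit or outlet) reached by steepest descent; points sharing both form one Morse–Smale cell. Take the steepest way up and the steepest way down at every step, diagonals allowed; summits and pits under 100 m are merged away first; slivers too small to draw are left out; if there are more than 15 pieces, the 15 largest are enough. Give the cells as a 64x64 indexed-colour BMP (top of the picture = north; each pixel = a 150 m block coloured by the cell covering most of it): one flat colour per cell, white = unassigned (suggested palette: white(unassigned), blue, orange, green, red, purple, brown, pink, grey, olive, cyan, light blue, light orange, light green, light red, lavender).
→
<image width="64" height="64" href="data:image/bmp;base64,Qk12CAAAAAAAAHYAAAAoAAAAQAAAAEAAAAABAAQAAAAAAAAIAAATCwAAEwsAABAAAAAAAAAA////ALR3HwAOf/8ALKAsACgn1gC9Z5QAS1aMAMJ34wB/f38AIr28AM++FwDox64AeLv/AIrfmACWmP8A1bDFABERERERERERERERERERERERESIiIiIiIiIiIiIiIiIiERERERERERERERERERERERERIiIiIiIiIiIiIiIiIiIREREREREREREREREREREREREiIiIiIiIiIiIiIiIiIhERERERERERERERERERERERESIiIiIiIiIiIiIiIiIiERERERERERERERERERERERESIiIiIiIiIiIiIiIiIiIRERERERERERERERERERERERIiIiIiIiIiIiIiIiIiIhERERERERERERERERERERERIiIiIiIiIiIiIiIiIiIiERERERERERERERERERERERIiIiIiIiIiIiIiIiIiIiIRERERERERERERERERERERIiIiIiIiIiIiIiIiIiIiIhERERERERERERERERERESIiIiIiIiIiIiIiIiIiIiIiERERERERERERERERERERIiIiIiIiIiIiIiIiIiIiIiIRERERERERERERERERERESIiIiIiIiIiIiIiIiIiIiIhERERERERERERERERERERIiIiIiIiIiIiIiIiIiIiIiEREREREREREREREREREREiIiIiIiIiIiIiIiIiIiIiIRERERERERERERERERERESIiIiIiIiIiIiIiIiIiIiIhERERERERERERERERERERIiIiIiIiIiIiIiIiIiIiIiERERERERERERERERERERESIiIiIiIiIiIiIiIiIiIiIRERERERERERERERERERERIiIiIiIiIiIiIiIiIiIiIhEREREREREREREREREREREiIiIiIiIiIiIiIiIiIiIiEREREREREREREREREREREiIiIiIiIiIiIiIiIiIiIiIRERERERERERERERERERERESIiIiIiIiIiIiIiIiIiIhERERERERERERERERERERERESIiIiIiIiIiIiIiIiIiERERERERERERERERERERERERESIhEREREREiIiIiIiIREREREREREREREREREREREREREREREREREREiIiIiIhEREREREREREREREREREREREREREREREREREREiIiIiERERERERERERERERERERERERERERERERERERERERERERERERERERERERERERERERERERERERERERERERERERERERERERERERERERERERERERERERERERERERERERERERERERERERERERERERERERERERERERERERERERERERERERERERERERERERERERERERERERERERERERERERERERERERERERERERERERERERERERERERERERERERERERERERERERERERERERERERERERERERERERERERERERERERERERERERERERERERERERERERERERERERERERERERERERERERERERERERERERERERERERERERERERERERERERERERERERERERERERERERERERERERERERERERERERERERERERERERERERERERERERERERERERERERERERERERERERERERERERERERERERERERERERERERERERERERERERERERERERERERERERERERERERERERERERERERERERERERERERERERERERERERERERERERERERERERERERERERERERERERERERERERERERERERERERERERERERERERERERERERERERERERERERERERERERERERERERERERERERERERERERERERERERERERERERERERERERERERERERERERERERERERERERERERERERERERERERERERERERERERERERERERERERERMzMzMRERERERERERERERERERERERERERERERERERERETMzMzERERERERERERERERERERERERERERERERERERERMzMzMxEREREREREREREREREREREREREREREREREREREzMzMzERERERERERERERERERERERERERERERERERERETMzMzMxEREREREREREREREREREREREREREREREREREREzMzMzMzERERERERERERERERERERERERERERERERERETMzMzMzMxERERERERERERERERERERERERERERERERERMzMzMzMzMRERERERERERERERERERERERERERERERERETMzMzMzMxERERERERERERERERERERERERERERERERERMzMzMzMzERERERERERERERERERERERERERERERERERETMzMzMzMRERERERERERERERERERERERERERERERERERMzMzMzMxEREREREREREREREREREREREREREREREREREzMzMzMzMRERERERERERERERERERERERERERERERERERMzMzMzMzERERERERERERERERERERERERERERERERERETMzMzMzMxEREREREREREREREREREREREREREREREREREzMzMzMzERERERERERERERERERERERERERERERERERERMzMzMzMxERERERERERERERERERERERERERERERERERETMzMzMzEREREREREREREREREREREREREREREREREREREzMzMzMxERERERERERERERERERERERERERERERERERETMzMzMzEREREREREREREREREREREREREREREREREREREzMzMzMRERERERERERERERERERERER"/>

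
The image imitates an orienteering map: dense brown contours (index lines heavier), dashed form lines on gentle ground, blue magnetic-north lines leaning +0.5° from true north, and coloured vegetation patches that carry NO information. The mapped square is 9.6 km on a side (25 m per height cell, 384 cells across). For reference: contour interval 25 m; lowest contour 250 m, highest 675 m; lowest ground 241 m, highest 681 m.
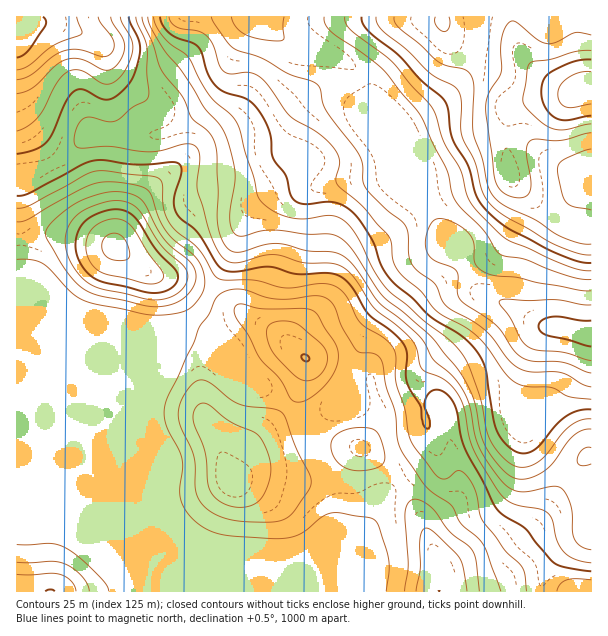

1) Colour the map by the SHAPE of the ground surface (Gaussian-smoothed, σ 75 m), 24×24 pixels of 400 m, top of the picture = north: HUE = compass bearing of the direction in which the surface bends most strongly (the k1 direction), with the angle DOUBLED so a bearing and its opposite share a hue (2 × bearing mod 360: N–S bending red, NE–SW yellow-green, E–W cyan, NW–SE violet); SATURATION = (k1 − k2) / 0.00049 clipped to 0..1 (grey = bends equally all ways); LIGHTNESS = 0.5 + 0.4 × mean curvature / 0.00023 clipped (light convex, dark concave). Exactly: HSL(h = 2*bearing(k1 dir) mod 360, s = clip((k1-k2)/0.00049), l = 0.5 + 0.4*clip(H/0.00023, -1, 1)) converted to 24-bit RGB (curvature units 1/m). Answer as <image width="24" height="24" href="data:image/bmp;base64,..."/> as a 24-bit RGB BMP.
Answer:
<image width="24" height="24" href="data:image/bmp;base64,Qk32BgAAAAAAADYAAAAoAAAAGAAAABgAAAABABgAAAAAAMAGAAATCwAAEwsAAAAAAAAAAAAAf4Dq39vw1KrmhQ+te3CDf3+Af3+AgH9/gH9/gH9/gH9/gH9/gIB/gIB/fH2AKTpwVqyH7OmkzMyVOUCFiYOxNTSLL/j3zuX6ZmY2sKcrfw4QgFNogH9/f3+Af3+AgH9/gH55gH5wgX9ofIFwf4B/gIB/fnqAODJrT5xr3/nStarQXlG9WGWJp2OpJc1CJDIWe3xPg3hLgXJwgH9/gIB/f3+AgHx/gjlEhEoge3Alg5g0SKo0QX5Uf31seV5iPz57a9l9ufWbdV8/mkJedlamtIGUpnhSODFIf4B/gIB/gIB/gIB/gIB/f3+AdEaFwS6dwpigpM/KfcDJmI2zVleNVoF1ZpR4OG6InvGkzm2bv0JsSsl3LHi8wmW9ym2TYkKHf4B/f4B/f4B/gIB/gIB/f3+ALjJ8p1rA1eDLq629fIeebHmbhmevlFybj4leQptrbO5gRyZV4taHlujCDSV8nTC951OCk1Rjf4B/f4B/f4B/f4B/gIB/f3+APiRedps7tuCTmYSEpYaGYXeVeEOHs2Stqsm8fOC3XridVh9t2v/BNb+CGQ8wIB1B4V2f3rPCf4B/f4B/f4B/f4B/f4B/fXeAWRFxluKTfcR8eHmesKqWb019THWafLDN0au71cl0IzxXhidn7f/MExs2KhUuGjc2PqSN7ObfgIB/f4B/f4B/f4B/f4B/YWKCIDbG4u7bgsq8WG+xw0+NqjRPRZ8vPGEwlWw16PG+LQt4ZN2f6fzPKwhdPiZeWYN7DZZBYuZDgIB/gIB/f4B/f4B/f4B/eX6AG3R61Oacn2RNSiMkShoX3UwWxOk5FGVahMdhvOtyChJQ0fre7JiBXQZrMonbfo/lpcbbMbGUgIB/gIB/gIB/f4B/f4B/f4B/QXd7vNVOgjhIfCpxpEWXuOXV3u3jBFbTYM+/5burIqqqIsMeuStIcJLGL7nDMWiHvayOd0GbgIB/gIB/gIB/gIB/gH9/gH9/dH6Ak5tXkUd2SD+BpdzUp+jBxc2KgzezTsnM0+jko6XlUVXclJDItn+1ekRZIjAbXVcSTTMNgIB/gH9/gmpja0scOSMEOy8AK1YAHXpHjku/o+7sjejyz6je1oOghqZvNPSRarWRlV9SVkwsfVAxhyIpkg8jZSQdTDshlHcsgH9/fUVnXwAZz0oWOU671/Tv0frwAMCwGOX/vLriUH9BP3BK1Jqv6eHXeceYMDNLmTZNpypUWCwfVBkSd0c2p113hlR2saNKbV1ATwtUrXLV4OTrw+r5zP/4z9/8v7n5AEhbljaVzpWsT6eoW51Z7NWVrDkvQiIoS1k2gTpcsyinzVLEnmZxcjNBiCYm0axWb1PfDjrflLbg4+bo2vHhhvamKTZk50EaFRYzDycctsRCmlhdfWdJ48xTuT95tk++iVOIQjdgbT5sfB4wyCEbljWQsdvq1ef2USfsbWbgaMzg0uTg8Onb0otRHxAj2nsubSxJI2RbTKo3SIBdmnGm1dCzolumhE+QyEWqfymBYxNNiSlDtMt0g/TXiezee5iyG0I3W52Odahwer9Q3ah7/0+AZCRkcqdHs2CCNnh9a5xVTl8xO28bwMYffT0ya0FTfUVceTedYg664Jfh2PPZg+bDUnaIfnNpNV4ZDVYJMJU1pMh9hnlS01On+6fmaHOwdJ92VISuYFGEoVmRpaFze7FVV4GUXUp2cmd/ZCtlMho7kNuA6fbVbGSfa0hranxicqV2OLVPD1widHoRa2MaP00brIwt46Wzk6y2cD97VGR9aomjor26jpq2iUCZgFeFcTp5cR6DbYC9fOqI3+iAgiA+hFQYN1EYrK2SdaRwODxZfm42aJJBfntXObE3YdRVuGazlFKzdZGkWoyPn6RkgEFCbT9Xel9qXSxgPXGRgay2zMGUxZBhnhua6pOguEG4pMFAlJpmRCVe0JlDMK47UceonMm6c8mYPDCJtmeRl2+JfmKMml1ZhlBwfGqHdzN2eDpSRpg2KXtMpsqWu4rEbCfZ5eDr08LwoOZMOV0vHhEi6edtXu1hDsOObLOOq55YGhw2q5d4koisbFajqnKwrF6vhzhmVBtEo2tipr6QJ72IO7VPfFVLRtLAqcPk4tbv89jutS7TGEWzz/zj2PPwOtz/DEbr33+9MmGmT6KPkz1LazYwakAoYx8XYhglf2dIasiIo82jZsi3PVSKhL6SSNl9IF4kmcgnrW+Py6zhcsnxhP9s0vQuS3gPFA0mtmwMiFw1SicxdUFDqV6khlHFk2XkmYry1d7zosfhq9C8a622MzuDps9xfU0/Y3JJjZ9A"/>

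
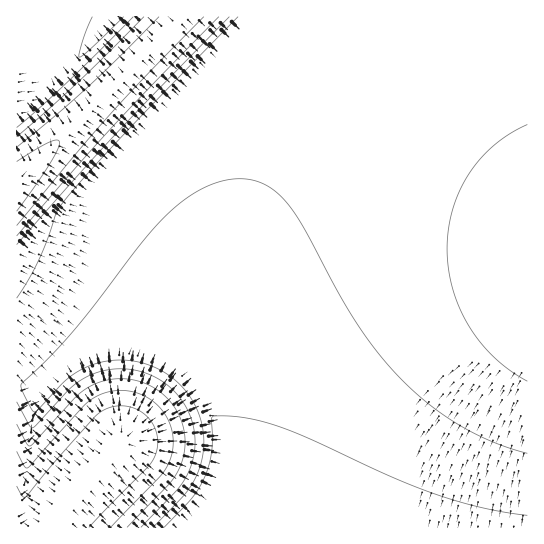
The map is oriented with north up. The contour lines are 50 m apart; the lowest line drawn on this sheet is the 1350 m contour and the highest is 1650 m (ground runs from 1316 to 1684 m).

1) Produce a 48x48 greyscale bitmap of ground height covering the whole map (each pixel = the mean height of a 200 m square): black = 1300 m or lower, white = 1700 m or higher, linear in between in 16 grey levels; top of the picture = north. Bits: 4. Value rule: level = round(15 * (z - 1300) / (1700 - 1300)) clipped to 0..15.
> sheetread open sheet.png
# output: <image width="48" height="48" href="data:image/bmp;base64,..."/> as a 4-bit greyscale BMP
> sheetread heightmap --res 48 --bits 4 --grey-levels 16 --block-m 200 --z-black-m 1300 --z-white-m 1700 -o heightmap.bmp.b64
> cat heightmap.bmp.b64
<image width="48" height="48" href="data:image/bmp;base64,Qk32BAAAAAAAAHYAAAAoAAAAMAAAADAAAAABAAQAAAAAAIAEAAATCwAAEwsAABAAAAAAAAAAAAAAABEREQAiIiIAMzMzAERERABVVVUAZmZmAHd3dwCIiIgAmZmZAKqqqgC7u7sAzMzMAN3d3QDu7u4A////AM3d3Muph1MhEREREREREREREREREREiIszd3cy6mHUyERERERERERERERERIiIiIszN3dzLqYZTIRERERERERERERIiIiIiIrvM3d3MuphlMRERERERERERIiIiIiIiM7u83d3cy6mGQhERERERERIiIiIiIjMzM6q8zd3dzLqXUxEREREREiIiIiIiMzMzM5mrzN3d3MuYZCERERIiIiIiIiIzMzMzNJiavM3d3cuoZCIiIiIiIiIiIjMzMzNERIeJq8zd3cuoZCIiIiIiIiIiMzMzM0RERHZ4mrzN3MuYZCIiIiIiIiIjMzMzRERERGVXiavMzLqXUyIiIiIiIiMzMzM0RERFVVRFeJq7u6mGQiIiIiIiIjMzMzRERERVVUM0Z4mqqph1MiIiIiIiMzMzM0RERFVVVUQzRniIiHZTIiIiIiIjMzMzNERERVVVVkRDNFZmZlQyIiIiIiMzMzMzREREVVVVZkREMzRERDMiIiIiIzMzMzM0RERFVVVWZkREQzMzMzMzMyMzMzMzMzNERERVVVVmZlRERDMzMzMzMzMzMzMzMzREREVVVVZmZlVEREMzMzMzMzMzMzMzMzREREVVVWZmZlVUREQzMzMzMzMzMzMzM0RERFVVVmZmZ1VURERDMzMzMzMzMzMzNERERFVVVmZmd1VVREREMzMzMzMzMzMzRERERVVVVmZmd2VVVEREMzMzMzMzMzMzRERERVVVZmZmd2ZVVEREQzMzMzMzMzM0RERERVVVZmZnd2ZVVURERDMzMzMzMzNEREREVVVVZmZnd2ZlVUREREMzMzMzMzNEREREVVVVZmZnd3ZlVVRERERDMzMzMzREREREVVVVZmZnd5ZlVVREREREMzMzNEREREREVVVVZmZmd7hmVVVERERERDM0REREREREVVVVZmZmd8qGVVVEREREREREREREREREVVVVZmZmd9yoZVVUREREREREREREREREVVVVZmZmZ+26dVVUREREREREREREREREVVVVVmZmZu7bl1VVREREREREREREREREVVVVVmZmZu7cuXVVREREREREREREREREVVVVVWZmZt7ty5dVREREREREREREREREVVVVVWZmZs3d3KllVEREREREREREREREVVVVVVZmZqzd3cqGVERERERERERERERERVVVVVVmZoq83cuoZURERERERERERERERVVVVVVVZnirzdy6hlRERERERERERERERVVVVVVVVXeKvMzLqGVERERERERERERERFVVVVVVVXdom8zMuoZUREREREREREREREVVVVVVVXZmibzMy6hlREREREREREREREVVVVVVVXZmZ5vMzLqGVERERERERERERERVVVVVVXZmZnm8zMuoZUREREREREREREREVVVVVXZmZmebzMy6hlRERERERERERERERFVVVXZmZmZ5vMzLqGVERERERERERERERERFVXZmZmZnm8zMuoZURERERERERERERERERHZmZmZWebzMy5hlVERERERERERERERERA=="/>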